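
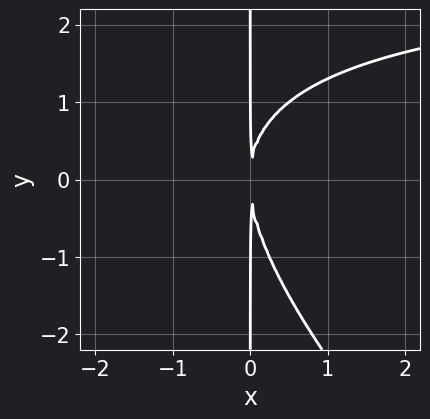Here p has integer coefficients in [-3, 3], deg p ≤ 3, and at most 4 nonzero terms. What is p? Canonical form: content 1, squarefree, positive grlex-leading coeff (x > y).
First, deg p = 3.
Next, from the visible intercepts: the visible y-axis segment lies entirely on the curve.
Finally, fitting integer coefficients to these (and the overall shape) gives p.

x^2*y + x*y^2 - 3*x^2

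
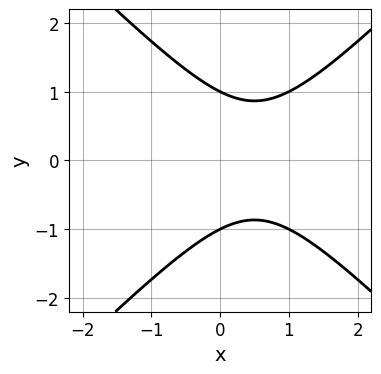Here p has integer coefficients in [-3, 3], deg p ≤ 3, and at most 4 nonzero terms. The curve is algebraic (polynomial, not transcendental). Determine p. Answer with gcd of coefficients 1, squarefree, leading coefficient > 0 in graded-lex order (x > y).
(a) The degree is 2 — the shape is more complex than any degree-1 curve.
(b) Symmetries: it's symmetric under y → −y, forcing even powers of y.
(c) From the visible intercepts: it misses every integer gridline on the x-axis; the y-axis gridline crossings are at y ∈ {-1, 1}.
(d) Solving for integer coefficients yields p as stated.

x^2 - y^2 - x + 1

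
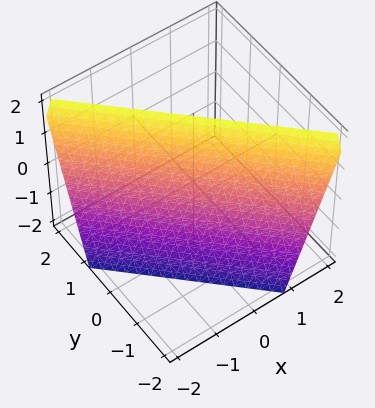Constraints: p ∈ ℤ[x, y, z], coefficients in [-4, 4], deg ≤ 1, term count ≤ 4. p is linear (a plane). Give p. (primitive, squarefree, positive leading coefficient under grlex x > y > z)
deg p = 1.
Reading off the gridlines: one z-axis crossing is at z = 2.
Together with the visible shape, these determine p as stated.

3*x + 3*y - z + 2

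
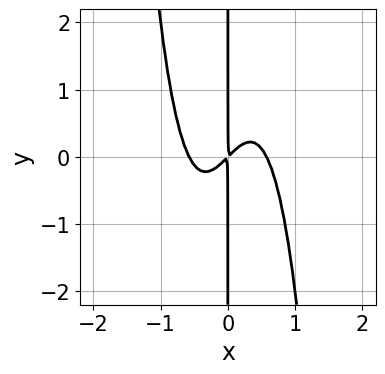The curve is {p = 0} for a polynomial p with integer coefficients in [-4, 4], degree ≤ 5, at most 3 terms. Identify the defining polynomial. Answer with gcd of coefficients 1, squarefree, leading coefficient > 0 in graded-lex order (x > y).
3*x^4 - x^2 + x*y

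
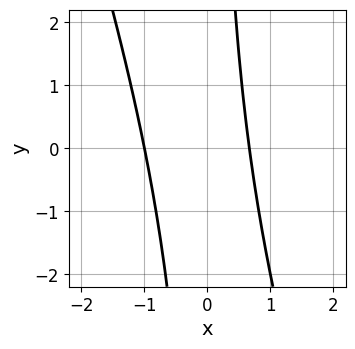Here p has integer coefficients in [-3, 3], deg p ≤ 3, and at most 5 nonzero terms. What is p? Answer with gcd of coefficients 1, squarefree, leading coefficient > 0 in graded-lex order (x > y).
3*x^2 + x*y + x - 2

(a) The degree is 2 — the shape is more complex than any degree-1 curve.
(b) Reading off the gridlines: one x-axis crossing is at x = -1; no y-intercept at any integer in the box.
(c) These observations pin down the coefficients.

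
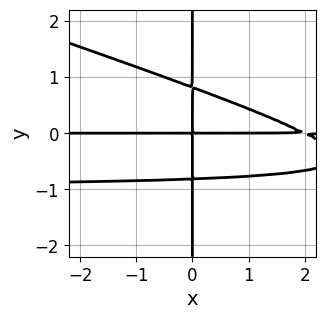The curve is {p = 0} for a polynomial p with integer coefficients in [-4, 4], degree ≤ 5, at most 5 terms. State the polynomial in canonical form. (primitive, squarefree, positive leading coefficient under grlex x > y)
deg p = 4.
Against the integer gridlines: the visible y-axis segment lies entirely on the curve; the visible x-axis segment lies entirely on the curve.
Solving for integer coefficients yields p as stated.

x^2*y^2 + 3*x*y^3 + x^2*y - 2*x*y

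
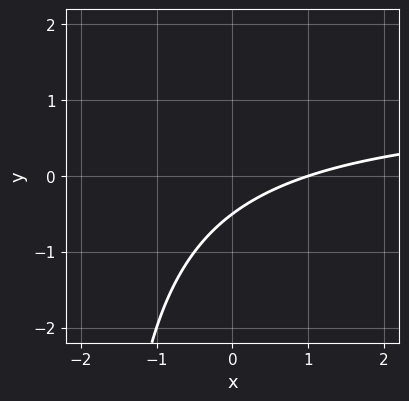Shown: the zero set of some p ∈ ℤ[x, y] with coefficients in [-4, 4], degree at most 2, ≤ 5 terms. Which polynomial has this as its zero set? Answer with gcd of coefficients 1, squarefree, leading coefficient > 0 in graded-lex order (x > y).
(a) deg p = 2. A generic line meets the curve in up to 2 points.
(b) From the visible intercepts: it meets the x-axis at x = 1 (among the integer gridlines).
(c) Fitting integer coefficients to these (and the overall shape) gives p.

x*y - x + 2*y + 1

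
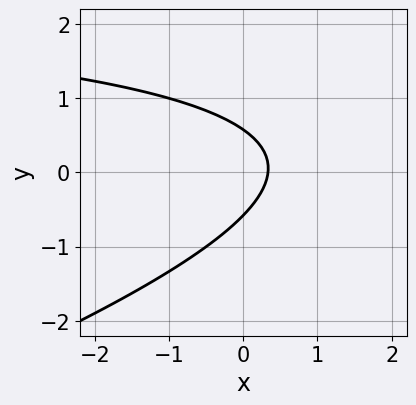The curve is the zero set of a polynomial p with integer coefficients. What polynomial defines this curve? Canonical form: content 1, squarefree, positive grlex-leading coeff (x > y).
x*y - 3*y^2 - 3*x + 1

(a) The degree is 2 — the shape is more complex than any degree-1 curve.
(b) Solving for integer coefficients yields p as stated.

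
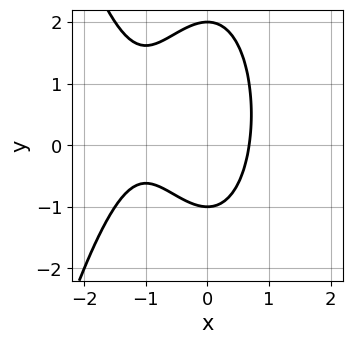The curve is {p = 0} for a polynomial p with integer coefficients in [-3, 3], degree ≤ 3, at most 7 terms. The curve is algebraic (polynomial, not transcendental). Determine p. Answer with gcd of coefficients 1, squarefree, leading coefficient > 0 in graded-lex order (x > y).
2*x^3 + 3*x^2 + y^2 - y - 2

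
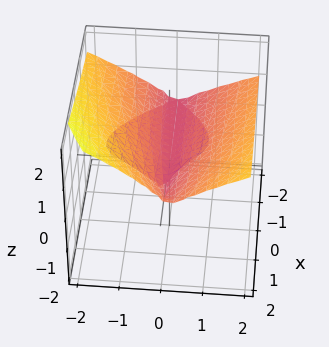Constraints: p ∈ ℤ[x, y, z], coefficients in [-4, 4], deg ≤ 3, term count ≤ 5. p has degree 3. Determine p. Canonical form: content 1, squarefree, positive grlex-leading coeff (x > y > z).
2*x*z^2 - 3*z^3 + 3*y^2 - 2*y*z - 2*z^2

First, degree: a generic line meets the surface in up to 3 points, so deg p = 3.
Then, from the axis intercepts and sections: the visible x-axis segment lies entirely on the surface; one z-axis crossing is at z = 0.
Finally, the integer polynomial consistent with all of this is the stated p.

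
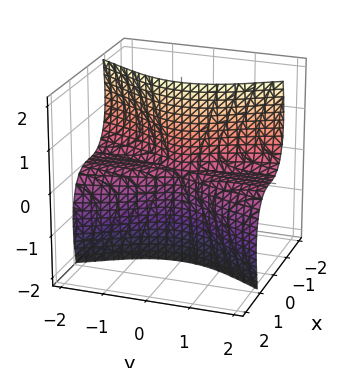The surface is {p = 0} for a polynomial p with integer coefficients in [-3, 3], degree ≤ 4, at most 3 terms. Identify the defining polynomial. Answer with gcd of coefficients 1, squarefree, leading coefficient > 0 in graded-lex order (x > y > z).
3*x^3 + 2*x*z^2 + y^2*z

deg p = 3. A generic line meets the surface in up to 3 points.
Checking where it meets the axes: it crosses the x-axis at the gridline x = 0; the visible z-axis segment lies entirely on the surface; the visible y-axis segment lies entirely on the surface.
Matching integer coefficients to the picture gives p.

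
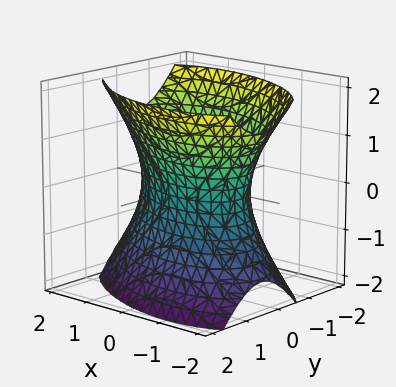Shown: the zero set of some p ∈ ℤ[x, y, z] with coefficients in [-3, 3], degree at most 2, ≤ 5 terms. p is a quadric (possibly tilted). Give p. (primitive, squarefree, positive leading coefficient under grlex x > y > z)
x^2 + x*y + 2*y^2 - z^2 - 2

1. Degree: the shape is more complex than any degree-1 surface, so deg p = 2.
2. From the axis intercepts and sections: the surface avoids every integer z-axis point in the box; the y-axis gridline crossings are at y ∈ {-1, 1}.
3. Assembling these constraints gives the stated polynomial.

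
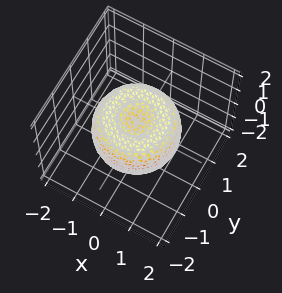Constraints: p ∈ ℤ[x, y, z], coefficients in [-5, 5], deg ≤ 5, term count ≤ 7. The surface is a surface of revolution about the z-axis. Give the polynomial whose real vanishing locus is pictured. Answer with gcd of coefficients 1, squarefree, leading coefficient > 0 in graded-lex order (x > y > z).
2*x^4 + 4*x^2*y^2 + 2*y^4 - 3*x^2 - 3*y^2 + 3*z^2 - 1

1. Degree: a generic line meets the surface in up to 4 points, so deg p = 4.
2. By symmetry, the surface is invariant under rotation about z: p = q(x² + y², z).
3. Against the integer gridlines: a circular section at z = 0 has radius between 1 and 2.
4. These observations pin down the coefficients.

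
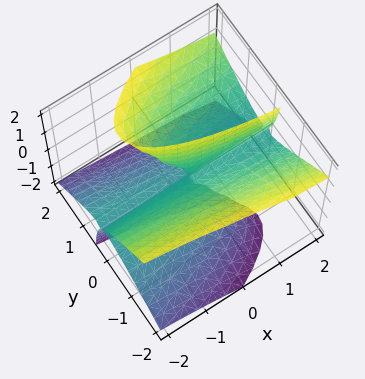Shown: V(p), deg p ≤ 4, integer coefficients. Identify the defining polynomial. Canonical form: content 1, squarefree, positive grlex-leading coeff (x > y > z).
2*x*y*z + x*z^2 - 3*y^3 + 3*y*z^2

First, degree: no degree-2 surface has this shape, so deg p = 3.
Next, checking where it meets the axes: the visible x-axis segment lies entirely on the surface; every point of the z-axis in the box is on the surface.
Finally, solving for integer coefficients yields p as stated.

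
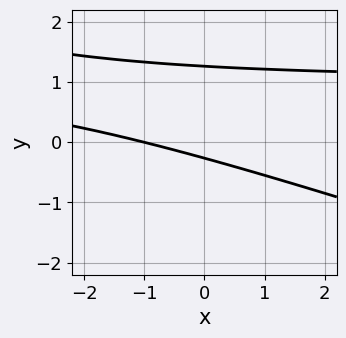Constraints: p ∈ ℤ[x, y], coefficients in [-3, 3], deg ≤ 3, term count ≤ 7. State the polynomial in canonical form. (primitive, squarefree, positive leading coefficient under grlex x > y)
x*y + 3*y^2 - x - 3*y - 1

1. Degree: no degree-1 curve has this shape, so deg p = 2.
2. Against the integer gridlines: it meets the x-axis at x = -1 (among the integer gridlines).
3. Together with the visible shape, these determine p as stated.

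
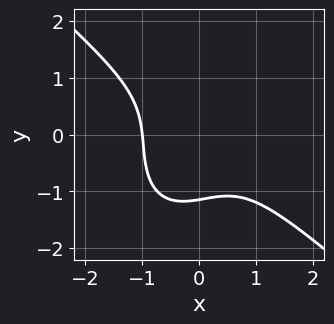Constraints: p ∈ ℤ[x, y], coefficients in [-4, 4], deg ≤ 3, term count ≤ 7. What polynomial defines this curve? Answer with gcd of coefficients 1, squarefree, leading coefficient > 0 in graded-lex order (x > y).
3*x^3 + x^2*y - x*y^2 + 2*y^3 + 3

1. Degree: a generic line meets the curve in up to 3 points, so deg p = 3.
2. Against the integer gridlines: it crosses the x-axis at the gridline x = -1.
3. Matching integer coefficients to the picture gives p.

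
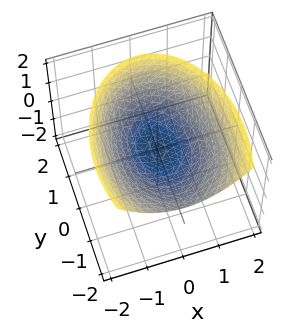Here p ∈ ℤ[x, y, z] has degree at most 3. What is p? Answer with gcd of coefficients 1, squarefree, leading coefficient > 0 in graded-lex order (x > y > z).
2*x^2 + y^2 + y*z - 3*z

1. The degree is 2 — the shape is more complex than any degree-1 surface.
2. From the axis intercepts and sections: it crosses the x-axis at the gridline x = 0; it crosses the y-axis at the gridline y = 0.
3. These observations pin down the coefficients.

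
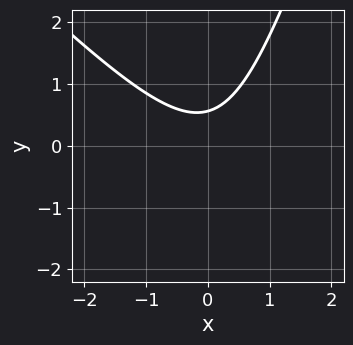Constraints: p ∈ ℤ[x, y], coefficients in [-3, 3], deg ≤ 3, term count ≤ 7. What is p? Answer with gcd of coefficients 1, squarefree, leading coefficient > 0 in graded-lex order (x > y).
3*x^2 + 2*x*y - y^2 - 3*y + 2

1. deg p = 2. No degree-1 curve has this shape.
2. From the visible intercepts: the curve avoids every integer x-axis point in the box.
3. Together with the visible shape, these determine p as stated.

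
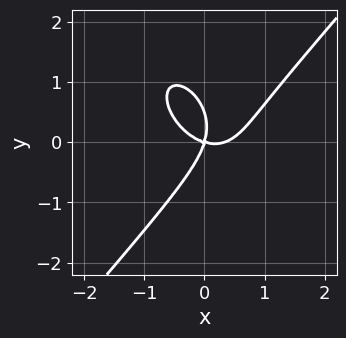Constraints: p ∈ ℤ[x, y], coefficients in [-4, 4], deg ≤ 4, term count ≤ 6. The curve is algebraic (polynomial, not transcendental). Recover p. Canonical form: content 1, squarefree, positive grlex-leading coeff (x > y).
1. deg p = 3.
2. From the visible intercepts: it crosses the y-axis at the gridline y = 0; one x-axis crossing is at x = 0.
3. Fitting integer coefficients to these (and the overall shape) gives p.

3*x^3 - 2*y^3 - x^2 - 3*x*y + y^2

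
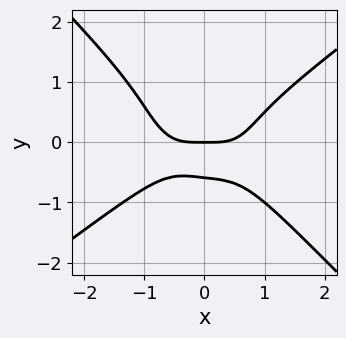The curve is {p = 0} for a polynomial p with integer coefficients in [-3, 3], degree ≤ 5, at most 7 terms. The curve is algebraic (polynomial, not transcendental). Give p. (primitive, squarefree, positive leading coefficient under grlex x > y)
The degree is 4 — no degree-3 curve has this shape.
From the visible intercepts: it meets the y-axis at y = 0 (among the integer gridlines); one x-axis crossing is at x = 0.
These observations pin down the coefficients.

x^4 - x*y^3 - 2*y^4 - y^2 - y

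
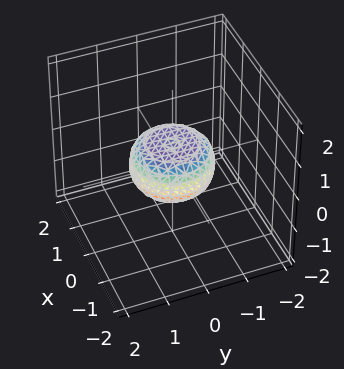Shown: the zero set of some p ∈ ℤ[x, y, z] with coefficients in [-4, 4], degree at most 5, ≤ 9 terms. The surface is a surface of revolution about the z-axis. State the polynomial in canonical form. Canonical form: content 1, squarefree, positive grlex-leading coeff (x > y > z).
First, deg p = 4.
Then, symmetries: rotational symmetry about the z-axis ⇒ p depends on x, y only through x² + y².
Next, checking where it meets the axes: the y-axis gridline crossings are at y ∈ {-1, 1}; among the integer gridlines, it crosses the x-axis at x ∈ {-1, 1}; a circular section at z = 0 has radius exactly 1.
Finally, the integer polynomial consistent with all of this is the stated p.

2*x^4 + 4*x^2*y^2 + 2*y^4 - x^2 - y^2 + 3*z^2 - 1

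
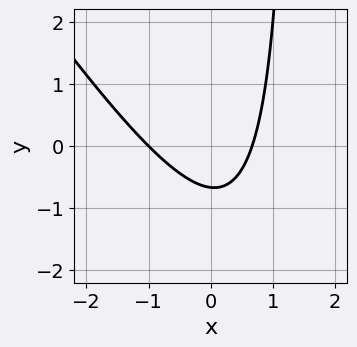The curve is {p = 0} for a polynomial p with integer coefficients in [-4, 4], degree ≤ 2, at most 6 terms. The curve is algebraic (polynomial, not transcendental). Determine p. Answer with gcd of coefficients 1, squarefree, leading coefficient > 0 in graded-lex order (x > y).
First, degree: no degree-1 curve has this shape, so deg p = 2.
Then, checking where it meets the axes: one x-axis crossing is at x = -1.
Finally, assembling these constraints gives the stated polynomial.

3*x^2 + 2*x*y + x - 3*y - 2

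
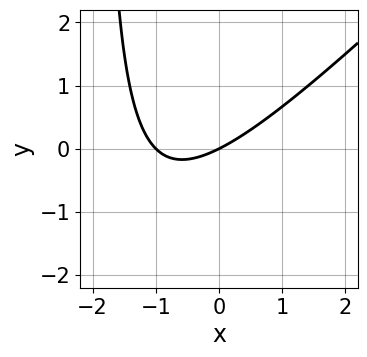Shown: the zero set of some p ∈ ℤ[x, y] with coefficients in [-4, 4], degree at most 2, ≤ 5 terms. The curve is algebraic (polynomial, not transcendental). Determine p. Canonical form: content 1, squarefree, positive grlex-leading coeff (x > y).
x^2 - x*y + x - 2*y

First, deg p = 2.
Next, from the visible intercepts: it crosses the y-axis at the gridline y = 0; among the integer gridlines, it crosses the x-axis at x ∈ {-1, 0}.
Finally, together with the visible shape, these determine p as stated.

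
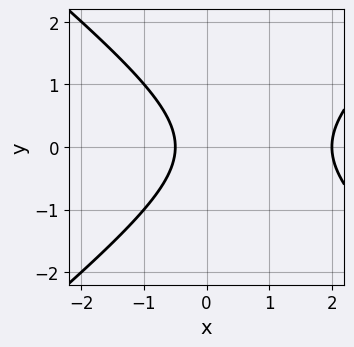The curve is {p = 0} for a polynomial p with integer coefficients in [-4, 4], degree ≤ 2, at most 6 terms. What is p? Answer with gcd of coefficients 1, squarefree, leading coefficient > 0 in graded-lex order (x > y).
2*x^2 - 3*y^2 - 3*x - 2

deg p = 2. A generic line meets the curve in up to 2 points.
Symmetries: it's symmetric under y → −y, forcing even powers of y.
Reading off the gridlines: the curve avoids every integer y-axis point in the box; it crosses the x-axis at the gridline x = 2.
Putting this together gives p.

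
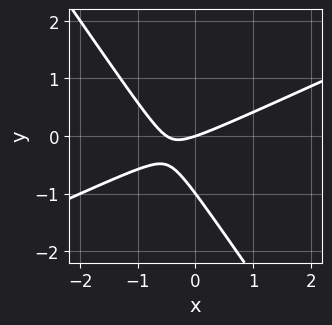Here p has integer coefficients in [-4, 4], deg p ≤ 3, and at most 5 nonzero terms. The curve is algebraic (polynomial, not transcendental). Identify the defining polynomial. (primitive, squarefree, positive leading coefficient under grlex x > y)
2*x^2 - 3*x*y - 3*y^2 + x - 3*y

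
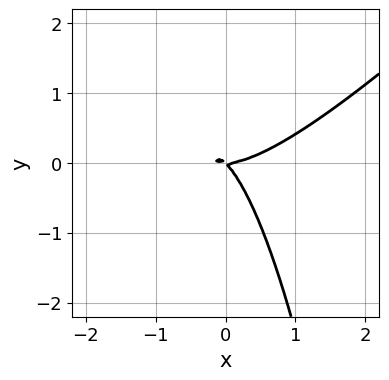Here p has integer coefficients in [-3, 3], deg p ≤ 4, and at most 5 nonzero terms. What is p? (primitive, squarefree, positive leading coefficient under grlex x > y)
Degree: no degree-2 curve has this shape, so deg p = 3.
From the axis intercepts and sections: one x-axis crossing is at x = 0; it meets the y-axis at y = 0 (among the integer gridlines).
The integer polynomial consistent with all of this is the stated p.

x^3 - x^2*y - x*y - y^2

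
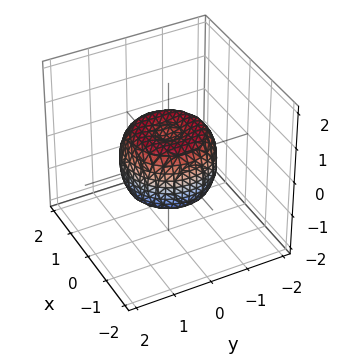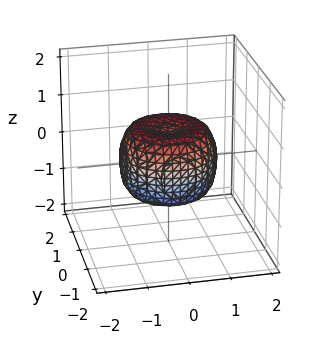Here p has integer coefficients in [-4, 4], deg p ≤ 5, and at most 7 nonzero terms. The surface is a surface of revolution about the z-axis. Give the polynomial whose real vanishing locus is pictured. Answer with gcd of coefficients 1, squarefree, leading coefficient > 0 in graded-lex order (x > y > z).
First, degree: no degree-3 surface has this shape, so deg p = 4.
Next, symmetry: every cross-section ⟂ z is a circle, so x, y appear only via x² + y².
Then, against the integer gridlines: a circular section at z = 0 has radius between 1 and 2.
Finally, putting this together gives p.

2*x^4 + 4*x^2*y^2 + 2*y^4 - 2*x^2 - 2*y^2 + 2*z^2 - 1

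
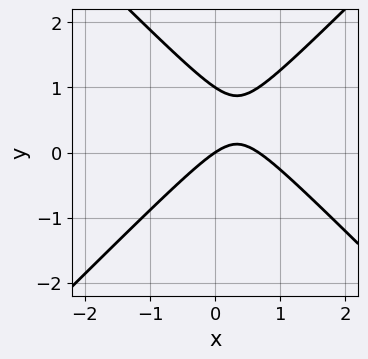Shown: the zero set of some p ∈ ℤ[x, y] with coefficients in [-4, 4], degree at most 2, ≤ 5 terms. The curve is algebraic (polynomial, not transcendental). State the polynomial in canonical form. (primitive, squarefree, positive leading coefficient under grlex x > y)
1. deg p = 2. The shape is more complex than any degree-1 curve.
2. From the axis intercepts and sections: one x-axis crossing is at x = 0; among the integer gridlines, it crosses the y-axis at y ∈ {0, 1}.
3. Together with the visible shape, these determine p as stated.

3*x^2 - 3*y^2 - 2*x + 3*y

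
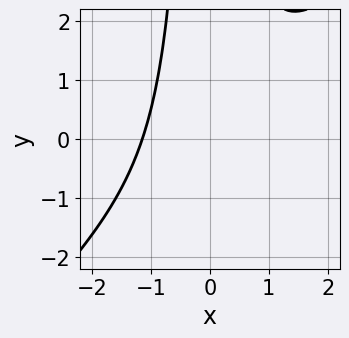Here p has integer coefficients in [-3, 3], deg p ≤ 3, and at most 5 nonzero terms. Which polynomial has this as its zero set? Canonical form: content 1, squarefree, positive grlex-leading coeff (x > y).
2*x^3 - 2*x^2*y + 3

deg p = 3. A generic line meets the curve in up to 3 points.
Checking where it meets the axes: it misses every integer gridline on the y-axis.
Together with the visible shape, these determine p as stated.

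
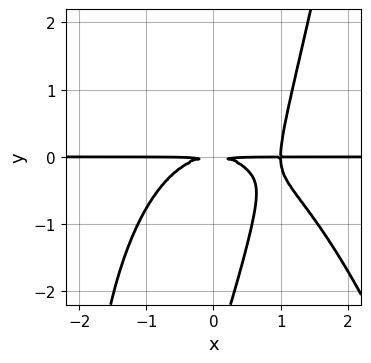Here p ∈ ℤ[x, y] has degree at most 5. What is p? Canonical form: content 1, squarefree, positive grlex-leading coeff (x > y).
2*x^3*y - 2*x^2*y + 3*x*y^2 - y^3 - 3*y^2

First, degree: the shape is more complex than any degree-3 curve, so deg p = 4.
Then, against the integer gridlines: every point of the x-axis in the box is on the curve.
Finally, solving for integer coefficients yields p as stated.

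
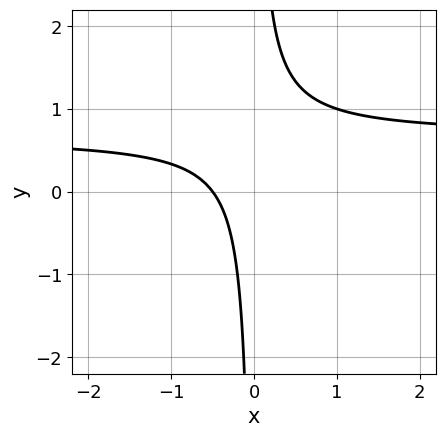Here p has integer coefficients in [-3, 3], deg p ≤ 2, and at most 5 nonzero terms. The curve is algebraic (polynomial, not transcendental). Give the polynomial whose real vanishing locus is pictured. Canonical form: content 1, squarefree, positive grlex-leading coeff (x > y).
3*x*y - 2*x - 1

1. Degree: no degree-1 curve has this shape, so deg p = 2.
2. Against the integer gridlines: the curve avoids every integer y-axis point in the box.
3. Fitting integer coefficients to these (and the overall shape) gives p.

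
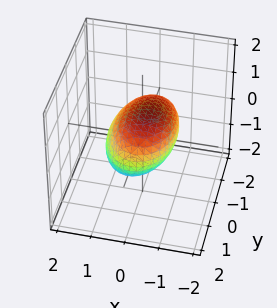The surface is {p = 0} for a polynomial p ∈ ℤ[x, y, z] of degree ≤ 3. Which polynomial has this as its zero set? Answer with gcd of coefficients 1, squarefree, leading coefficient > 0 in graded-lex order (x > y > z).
First, the degree is 2 — the shape is more complex than any degree-1 surface.
Then, from the axis intercepts and sections: among the integer gridlines, it crosses the z-axis at z ∈ {-1, 1}; among the integer gridlines, it crosses the x-axis at x ∈ {-1, 1}.
Finally, these observations pin down the coefficients.

2*x^2 + x*z + y^2 + 2*z^2 - 2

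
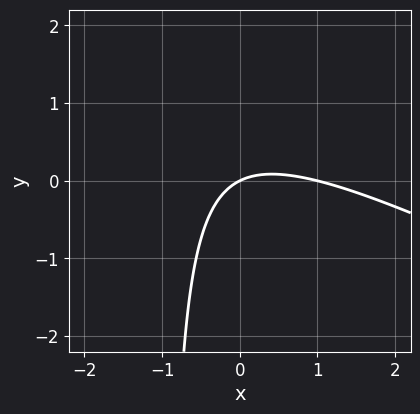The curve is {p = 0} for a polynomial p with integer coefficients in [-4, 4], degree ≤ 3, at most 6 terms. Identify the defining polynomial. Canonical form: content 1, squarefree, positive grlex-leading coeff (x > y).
1. The degree is 2 — the shape is more complex than any degree-1 curve.
2. Reading off the gridlines: it meets the y-axis at y = 0 (among the integer gridlines); the x-axis gridline crossings are at x ∈ {0, 1}.
3. Assembling these constraints gives the stated polynomial.

x^2 + 2*x*y - x + 2*y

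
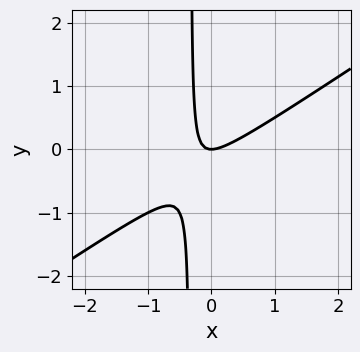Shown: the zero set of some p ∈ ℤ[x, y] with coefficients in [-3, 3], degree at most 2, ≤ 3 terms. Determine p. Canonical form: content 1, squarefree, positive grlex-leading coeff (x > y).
2*x^2 - 3*x*y - y

First, the degree is 2 — the shape is more complex than any degree-1 curve.
Next, reading off the gridlines: it meets the y-axis at y = 0 (among the integer gridlines); it meets the x-axis at x = 0 (among the integer gridlines).
Finally, solving for integer coefficients yields p as stated.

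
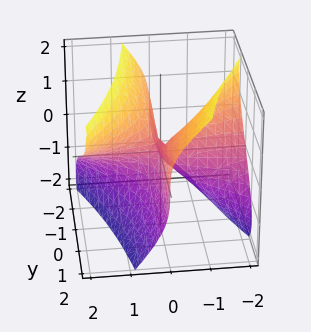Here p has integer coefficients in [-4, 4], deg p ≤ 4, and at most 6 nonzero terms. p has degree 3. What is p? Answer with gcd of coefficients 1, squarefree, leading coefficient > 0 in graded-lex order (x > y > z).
2*x^2*z - z^3 - 3*x*y + x*z

1. Degree: a generic line meets the surface in up to 3 points, so deg p = 3.
2. Checking where it meets the axes: every point of the x-axis in the box is on the surface; it meets the z-axis at z = 0 (among the integer gridlines); every point of the y-axis in the box is on the surface.
3. Putting this together gives p.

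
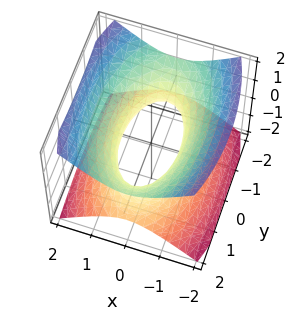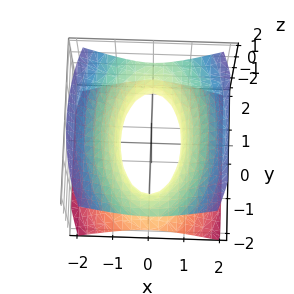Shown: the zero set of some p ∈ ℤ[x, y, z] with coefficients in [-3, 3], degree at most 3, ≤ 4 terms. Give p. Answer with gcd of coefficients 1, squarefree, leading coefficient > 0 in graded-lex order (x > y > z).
(a) Degree: one connected sheet with a waist; a quadric, so deg p = 2.
(b) Symmetries: it's symmetric under z → −z, forcing even powers of z; mirror symmetry y ↦ −y ⇒ only even powers of y; it's symmetric under x → −x, forcing even powers of x.
(c) Reading off the gridlines: no z-intercept at any integer in the box.
(d) Together with the visible shape, these determine p as stated.

3*x^2 + y^2 - 3*z^2 - 2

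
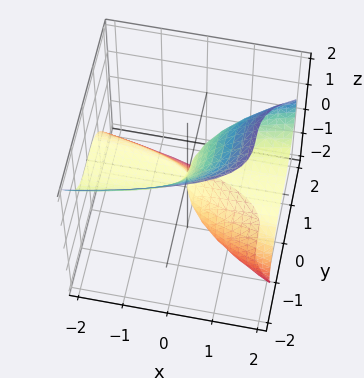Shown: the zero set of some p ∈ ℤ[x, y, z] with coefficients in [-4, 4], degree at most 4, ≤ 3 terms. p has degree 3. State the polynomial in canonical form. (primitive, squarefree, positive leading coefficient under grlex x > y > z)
3*y^3 + z^3 - 3*x*z

1. Degree: a generic line meets the surface in up to 3 points, so deg p = 3.
2. From the visible intercepts: every point of the x-axis in the box is on the surface; it crosses the z-axis at the gridline z = 0.
3. Fitting integer coefficients to these (and the overall shape) gives p.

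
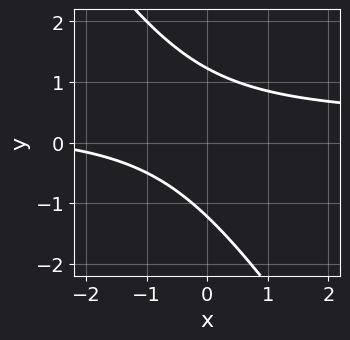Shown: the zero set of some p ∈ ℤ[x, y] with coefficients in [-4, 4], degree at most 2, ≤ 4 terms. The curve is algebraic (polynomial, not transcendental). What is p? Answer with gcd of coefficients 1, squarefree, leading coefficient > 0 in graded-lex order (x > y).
1. deg p = 2. The shape is more complex than any degree-1 curve.
2. Checking where it meets the axes: it misses every integer gridline on the x-axis.
3. Together with the visible shape, these determine p as stated.

3*x*y + 2*y^2 - x - 3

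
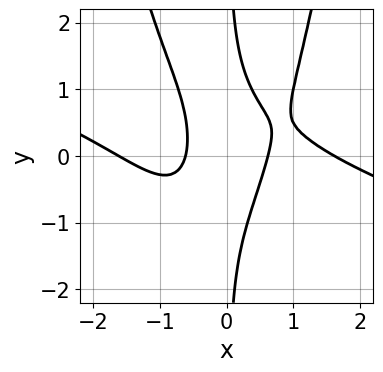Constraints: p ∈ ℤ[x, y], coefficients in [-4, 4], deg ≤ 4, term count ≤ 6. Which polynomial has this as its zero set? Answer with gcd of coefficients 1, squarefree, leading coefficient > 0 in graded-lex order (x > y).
The degree is 4 — no degree-3 curve has this shape.
Reading off the gridlines: no y-intercept at any integer in the box.
The integer polynomial consistent with all of this is the stated p.

x^4 + 3*x^3*y - 2*x*y^2 - 3*x^2 + 1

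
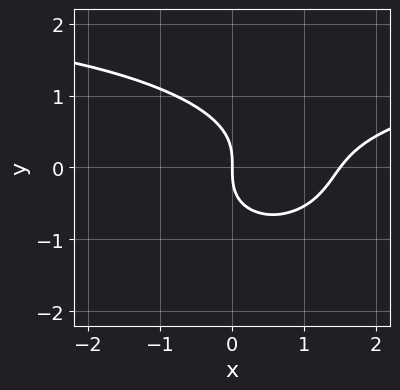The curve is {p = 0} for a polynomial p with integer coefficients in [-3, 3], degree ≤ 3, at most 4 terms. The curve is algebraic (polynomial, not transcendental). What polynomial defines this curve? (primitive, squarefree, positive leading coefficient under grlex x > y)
First, the degree is 3 — no degree-2 curve has this shape.
Then, from the visible intercepts: it meets the y-axis at y = 0 (among the integer gridlines); one x-axis crossing is at x = 0.
Finally, together with the visible shape, these determine p as stated.

x^2*y + 3*y^3 - 2*x^2 + 3*x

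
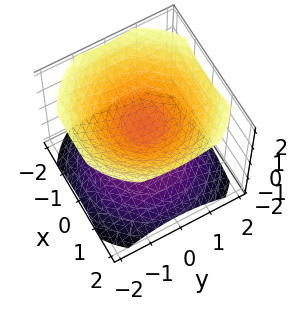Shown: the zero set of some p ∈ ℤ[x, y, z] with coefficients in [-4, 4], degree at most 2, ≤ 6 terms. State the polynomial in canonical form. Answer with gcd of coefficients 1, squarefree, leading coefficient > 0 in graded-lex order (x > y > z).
2*x^2 + 2*y^2 - 3*z^2 + 1

1. There are 2 components.
2. deg p = 2.
3. Symmetries: the z-axis is an axis of rotation, so x and y enter only as x² + y².
4. From the visible intercepts: it misses every integer gridline on the x-axis; a circular section at z = 1 has radius exactly 1.
5. Assembling these constraints gives the stated polynomial.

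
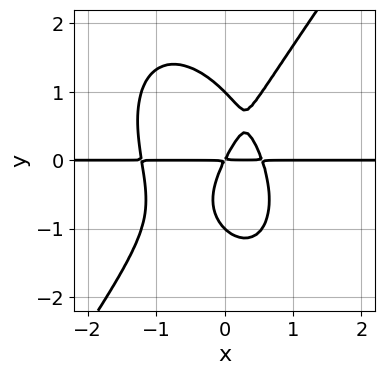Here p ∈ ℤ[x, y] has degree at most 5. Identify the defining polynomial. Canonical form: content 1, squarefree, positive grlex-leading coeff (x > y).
3*x^3*y - y^4 + 2*x^2*y - 2*x*y + y^2

deg p = 4. No degree-3 curve has this shape.
Against the integer gridlines: among the integer gridlines, it crosses the y-axis at y ∈ {-1, 1}; every point of the x-axis in the box is on the curve.
The integer polynomial consistent with all of this is the stated p.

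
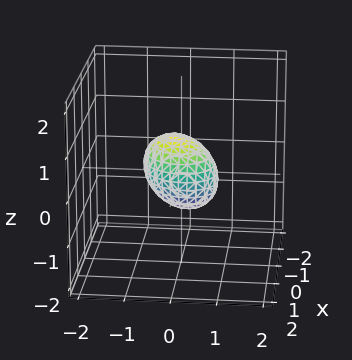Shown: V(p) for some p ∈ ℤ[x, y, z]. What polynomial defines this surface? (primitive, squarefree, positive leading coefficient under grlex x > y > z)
3*x^2 - x*y + 3*y^2 + y*z + 3*z^2 - 2

1. The degree is 2 — a generic line meets the surface in up to 2 points.
2. The integer polynomial consistent with all of this is the stated p.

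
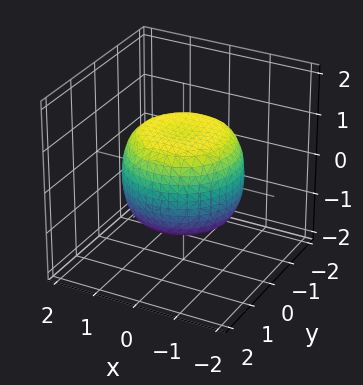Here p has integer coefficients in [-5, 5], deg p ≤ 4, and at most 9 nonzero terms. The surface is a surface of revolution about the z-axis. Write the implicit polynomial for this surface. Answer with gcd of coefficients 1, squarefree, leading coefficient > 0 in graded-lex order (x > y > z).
2*x^4 + 4*x^2*y^2 + 2*y^4 - 2*x^2 - 2*y^2 + 3*z^2 - 3

(a) deg p = 4. No degree-3 surface has this shape.
(b) Symmetries: the z-axis is an axis of rotation, so x and y enter only as x² + y².
(c) Checking where it meets the axes: among the integer gridlines, it crosses the z-axis at z ∈ {-1, 1}; a circular section at z = 0 has radius between 1 and 2.
(d) Putting this together gives p.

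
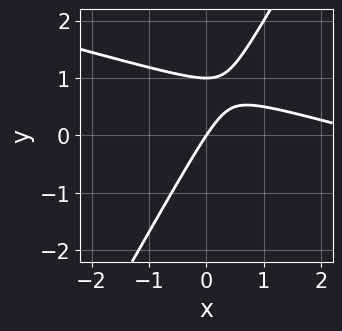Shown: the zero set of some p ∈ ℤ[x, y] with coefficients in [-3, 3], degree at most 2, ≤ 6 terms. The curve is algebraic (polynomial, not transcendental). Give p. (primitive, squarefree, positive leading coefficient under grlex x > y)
Degree: no degree-1 curve has this shape, so deg p = 2.
From the visible intercepts: among the integer gridlines, it crosses the y-axis at y ∈ {0, 1}; it meets the x-axis at x = 0 (among the integer gridlines).
Fitting integer coefficients to these (and the overall shape) gives p.

x^2 + 3*x*y - 2*y^2 - 3*x + 2*y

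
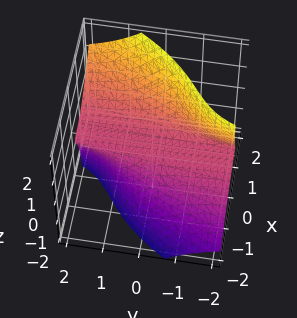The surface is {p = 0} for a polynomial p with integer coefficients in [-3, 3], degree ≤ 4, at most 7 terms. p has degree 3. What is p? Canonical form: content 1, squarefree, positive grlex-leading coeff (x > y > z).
deg p = 3. No degree-2 surface has this shape.
Checking where it meets the axes: it crosses the x-axis at the gridline x = 0; it crosses the z-axis at the gridline z = 0; every point of the y-axis in the box is on the surface.
Assembling these constraints gives the stated polynomial.

3*x^3 - 3*x*y*z - 2*y*z^2 - z^3 - 2*z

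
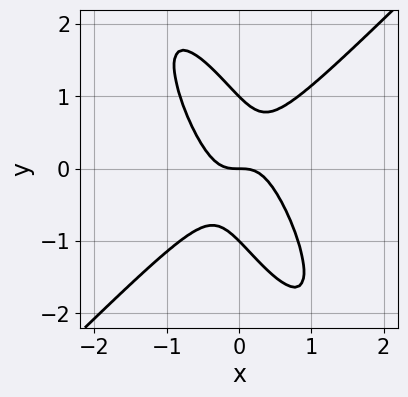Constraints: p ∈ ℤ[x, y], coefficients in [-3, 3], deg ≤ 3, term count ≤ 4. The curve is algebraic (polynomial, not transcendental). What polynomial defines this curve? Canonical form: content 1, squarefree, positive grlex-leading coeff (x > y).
3*x^3 - 2*x*y^2 - y^3 + y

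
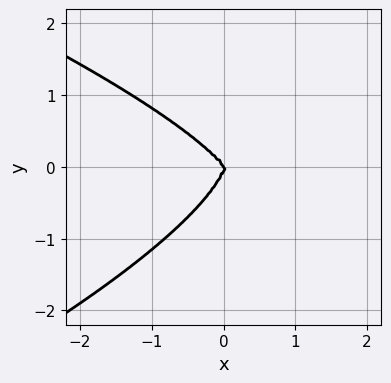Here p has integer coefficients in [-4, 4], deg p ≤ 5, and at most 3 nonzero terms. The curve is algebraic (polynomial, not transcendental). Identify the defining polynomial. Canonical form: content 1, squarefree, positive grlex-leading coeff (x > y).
1. Degree: no degree-3 curve has this shape, so deg p = 4.
2. Observable constraints: one y-axis crossing is at y = 0; one x-axis crossing is at x = 0.
3. Matching integer coefficients to the picture gives p.

3*y^4 + 3*x^3 + 2*x^2*y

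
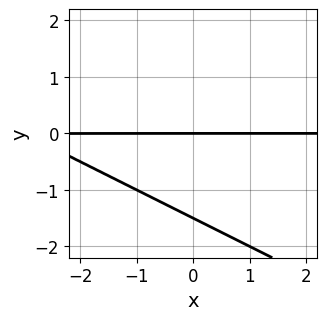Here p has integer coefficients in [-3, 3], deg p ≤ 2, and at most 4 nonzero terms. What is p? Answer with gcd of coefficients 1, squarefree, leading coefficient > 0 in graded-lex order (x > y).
(a) Degree: a generic line meets the curve in up to 2 points, so deg p = 2.
(b) Observable constraints: the visible x-axis segment lies entirely on the curve; it crosses the y-axis at the gridline y = 0.
(c) These observations pin down the coefficients.

x*y + 2*y^2 + 3*y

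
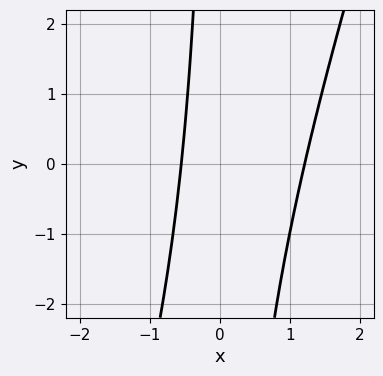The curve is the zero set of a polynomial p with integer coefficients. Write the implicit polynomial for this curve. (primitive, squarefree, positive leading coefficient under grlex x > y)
3*x^2 - x*y - 2*x - 2

First, degree: no degree-1 curve has this shape, so deg p = 2.
Next, reading off the gridlines: it misses every integer gridline on the y-axis.
Finally, assembling these constraints gives the stated polynomial.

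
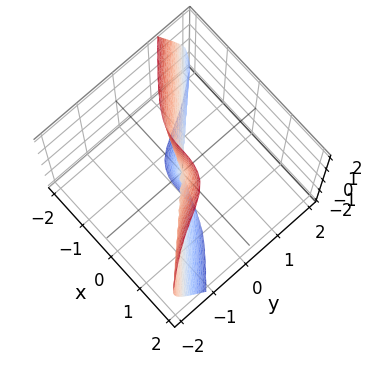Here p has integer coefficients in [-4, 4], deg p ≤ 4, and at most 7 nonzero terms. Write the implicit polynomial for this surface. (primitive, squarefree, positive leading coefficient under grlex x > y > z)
3*x^3 - 2*x*y^2 + 2*y^3 + 3*y^2*z + 2*y*z^2

1. deg p = 3. No degree-2 surface has this shape.
2. From the axis intercepts and sections: the visible z-axis segment lies entirely on the surface; it meets the x-axis at x = 0 (among the integer gridlines).
3. Solving for integer coefficients yields p as stated.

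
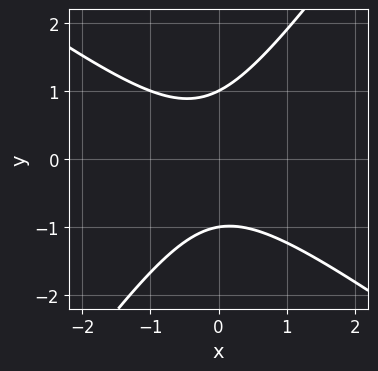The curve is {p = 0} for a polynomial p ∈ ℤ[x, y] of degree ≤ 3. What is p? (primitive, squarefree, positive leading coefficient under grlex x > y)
First, degree: no degree-1 curve has this shape, so deg p = 2.
Next, checking where it meets the axes: the y-axis gridline crossings are at y ∈ {-1, 1}; no x-intercept at any integer in the box.
Finally, fitting integer coefficients to these (and the overall shape) gives p.

3*x^2 + 2*x*y - 3*y^2 + x + 3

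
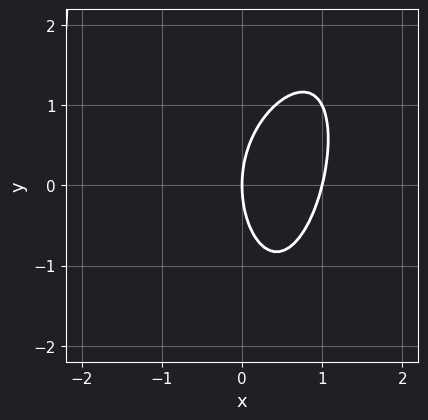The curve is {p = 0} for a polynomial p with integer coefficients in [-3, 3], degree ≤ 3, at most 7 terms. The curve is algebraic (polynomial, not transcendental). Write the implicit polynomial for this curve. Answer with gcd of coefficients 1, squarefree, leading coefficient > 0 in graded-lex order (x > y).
x^3 - x^2*y + 2*x^2 + y^2 - 3*x

First, degree: a generic line meets the curve in up to 3 points, so deg p = 3.
Then, reading off the gridlines: the x-axis gridline crossings are at x ∈ {0, 1}; it meets the y-axis at y = 0 (among the integer gridlines).
Finally, matching integer coefficients to the picture gives p.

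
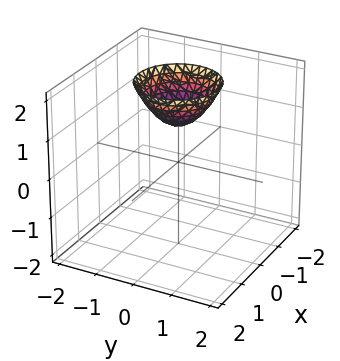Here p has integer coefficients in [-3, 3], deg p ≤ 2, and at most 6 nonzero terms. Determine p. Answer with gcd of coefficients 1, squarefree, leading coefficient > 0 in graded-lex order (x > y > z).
x^2 + y^2 - z + 1

(a) Degree: a generic line meets the surface in up to 2 points, so deg p = 2.
(b) Symmetry: every cross-section ⟂ z is a circle, so x, y appear only via x² + y².
(c) From the axis intercepts and sections: a circular section at z = 2 has radius exactly 1; the surface avoids every integer y-axis point in the box; the surface avoids every integer x-axis point in the box.
(d) Fitting integer coefficients to these (and the overall shape) gives p. Check: (0, 0, 1) on the z-axis lies on the surface, and p(0, 0, 1) = 0. ✓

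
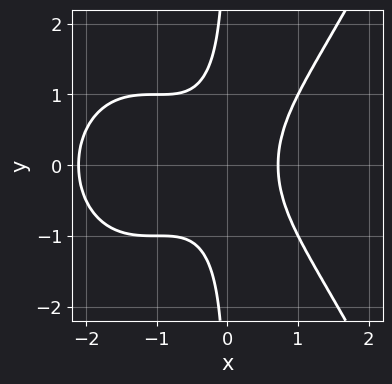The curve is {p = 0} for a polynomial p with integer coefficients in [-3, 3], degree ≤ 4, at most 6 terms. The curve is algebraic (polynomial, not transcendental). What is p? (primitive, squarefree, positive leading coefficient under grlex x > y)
First, degree: a generic line meets the curve in up to 4 points, so deg p = 4.
Then, symmetries: it's symmetric under y → −y, forcing even powers of y.
Then, observable constraints: no y-intercept at any integer in the box.
Finally, the integer polynomial consistent with all of this is the stated p.

x^4 + 2*x^3 - 2*x*y^2 - 1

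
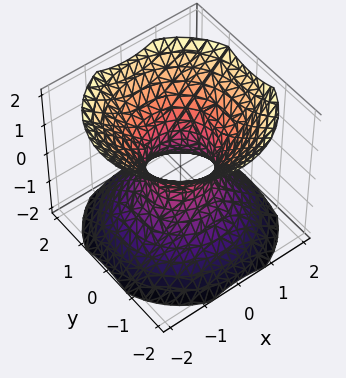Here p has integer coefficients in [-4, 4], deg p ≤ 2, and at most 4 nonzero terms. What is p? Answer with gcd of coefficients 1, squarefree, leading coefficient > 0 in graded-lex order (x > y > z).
deg p = 2.
Symmetries: the surface is invariant under rotation about z: p = q(x² + y², z).
From the visible intercepts: it misses every integer gridline on the z-axis; a circular section at z = 0 has radius between 0 and 1.
Putting this together gives p.

3*x^2 + 3*y^2 - 3*z^2 - 2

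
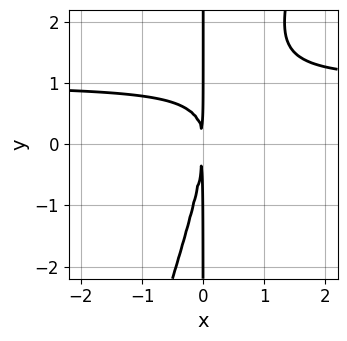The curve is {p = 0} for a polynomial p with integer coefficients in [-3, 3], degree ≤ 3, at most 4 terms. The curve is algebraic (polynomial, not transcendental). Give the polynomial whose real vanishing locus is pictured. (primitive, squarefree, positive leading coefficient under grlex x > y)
(a) deg p = 3. No degree-2 curve has this shape.
(b) Checking where it meets the axes: the visible y-axis segment lies entirely on the curve.
(c) Solving for integer coefficients yields p as stated.

3*x^2*y - x*y^2 - 3*x^2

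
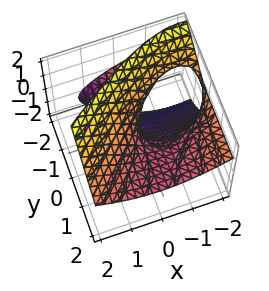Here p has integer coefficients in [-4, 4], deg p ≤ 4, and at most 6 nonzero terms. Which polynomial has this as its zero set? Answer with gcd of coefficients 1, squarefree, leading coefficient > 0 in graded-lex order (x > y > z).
z^3 - x^2 + x*y + 3*y*z - 2*x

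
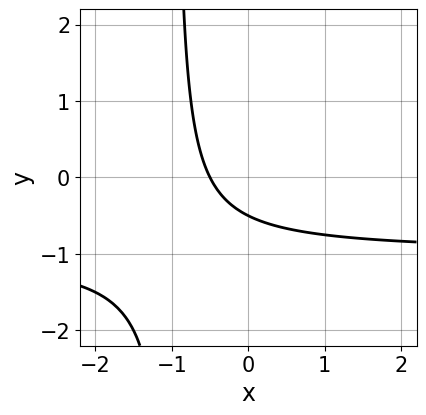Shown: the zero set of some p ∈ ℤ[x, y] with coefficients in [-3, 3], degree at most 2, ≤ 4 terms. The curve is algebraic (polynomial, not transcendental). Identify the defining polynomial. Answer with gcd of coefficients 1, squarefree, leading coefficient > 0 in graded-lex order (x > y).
1. deg p = 2. No degree-1 curve has this shape.
2. Matching integer coefficients to the picture gives p.

2*x*y + 2*x + 2*y + 1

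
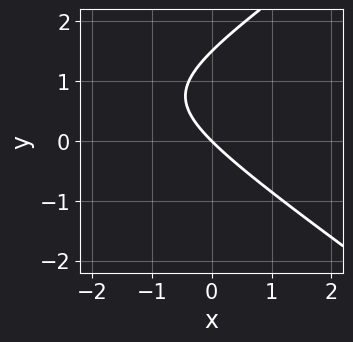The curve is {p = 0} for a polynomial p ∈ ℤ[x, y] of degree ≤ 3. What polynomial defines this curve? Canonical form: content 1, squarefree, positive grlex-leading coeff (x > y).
Degree: a generic line meets the curve in up to 2 points, so deg p = 2.
Against the integer gridlines: it crosses the y-axis at the gridline y = 0; one x-axis crossing is at x = 0.
These observations pin down the coefficients.

x^2 - 2*y^2 + 3*x + 3*y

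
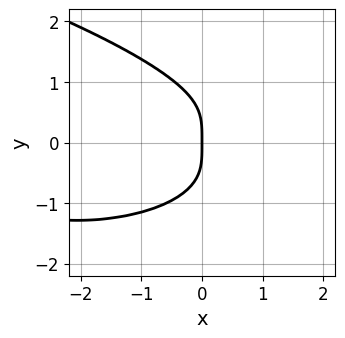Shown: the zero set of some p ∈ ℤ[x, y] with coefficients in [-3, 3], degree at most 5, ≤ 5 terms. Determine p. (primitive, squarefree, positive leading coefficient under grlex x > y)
First, degree: the shape is more complex than any degree-3 curve, so deg p = 4.
Then, from the visible intercepts: it meets the x-axis at x = 0 (among the integer gridlines); one y-axis crossing is at y = 0.
Finally, putting this together gives p.

2*y^4 - x^2*y + 2*x*y^2 + 2*x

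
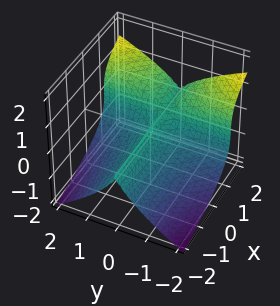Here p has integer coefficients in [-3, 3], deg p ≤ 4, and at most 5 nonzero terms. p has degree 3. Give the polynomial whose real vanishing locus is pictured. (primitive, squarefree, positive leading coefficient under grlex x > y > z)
First, deg p = 3.
Next, reading off the gridlines: one z-axis crossing is at z = 0; the visible x-axis segment lies entirely on the surface; one y-axis crossing is at y = 0.
Finally, these observations pin down the coefficients.

2*x*y^2 - 3*z^3 - 2*y^2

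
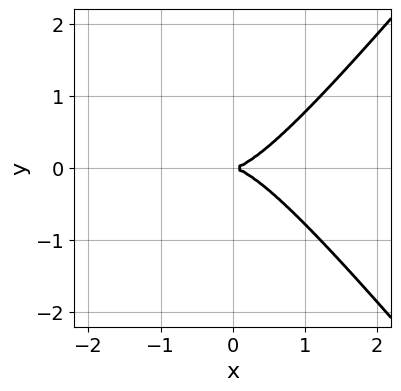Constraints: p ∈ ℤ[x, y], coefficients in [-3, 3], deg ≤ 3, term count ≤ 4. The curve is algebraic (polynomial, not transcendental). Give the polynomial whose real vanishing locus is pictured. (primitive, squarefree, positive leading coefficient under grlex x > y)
3*x^3 - 2*x*y^2 - 3*y^2

1. Degree: no degree-2 curve has this shape, so deg p = 3.
2. Symmetries: mirror symmetry y ↦ −y ⇒ only even powers of y.
3. Against the integer gridlines: it meets the y-axis at y = 0 (among the integer gridlines); it meets the x-axis at x = 0 (among the integer gridlines).
4. Fitting integer coefficients to these (and the overall shape) gives p.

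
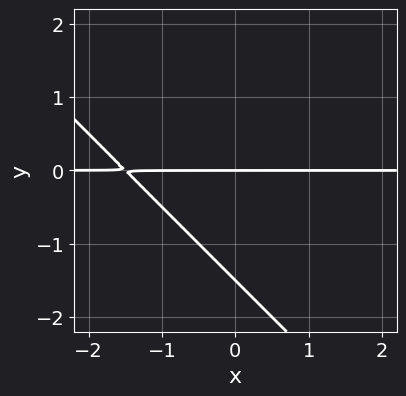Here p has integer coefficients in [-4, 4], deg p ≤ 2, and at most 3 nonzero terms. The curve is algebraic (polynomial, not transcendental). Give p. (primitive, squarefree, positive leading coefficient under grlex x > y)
2*x*y + 2*y^2 + 3*y

(a) Degree: the shape is more complex than any degree-1 curve, so deg p = 2.
(b) From the axis intercepts and sections: the visible x-axis segment lies entirely on the curve; one y-axis crossing is at y = 0.
(c) These observations pin down the coefficients.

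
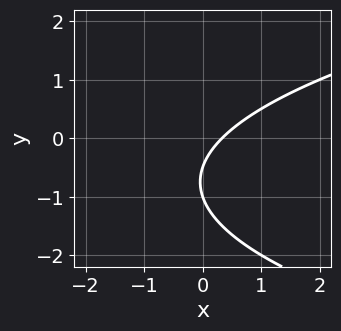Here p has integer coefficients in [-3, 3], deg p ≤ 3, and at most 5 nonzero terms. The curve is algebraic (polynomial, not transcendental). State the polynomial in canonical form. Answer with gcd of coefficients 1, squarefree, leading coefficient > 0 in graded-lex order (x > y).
2*y^2 - 3*x + 3*y + 1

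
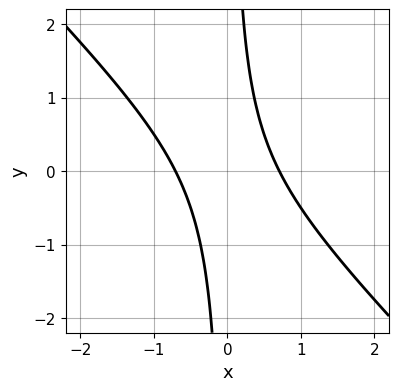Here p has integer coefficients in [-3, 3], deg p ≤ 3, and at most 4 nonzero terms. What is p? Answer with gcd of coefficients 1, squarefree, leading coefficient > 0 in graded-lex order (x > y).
Degree: the shape is more complex than any degree-1 curve, so deg p = 2.
Checking where it meets the axes: it misses every integer gridline on the y-axis.
The integer polynomial consistent with all of this is the stated p.

2*x^2 + 2*x*y - 1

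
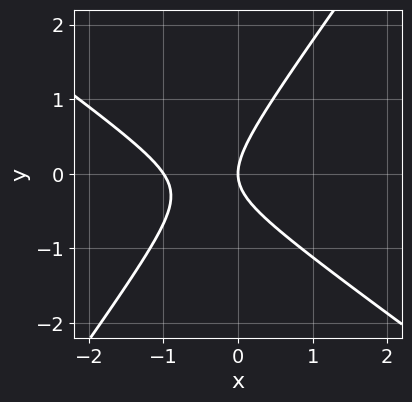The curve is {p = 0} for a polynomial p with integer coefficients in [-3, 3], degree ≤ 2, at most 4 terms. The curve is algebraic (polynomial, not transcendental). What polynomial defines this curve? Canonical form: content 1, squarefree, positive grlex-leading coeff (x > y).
3*x^2 + 2*x*y - 3*y^2 + 3*x

First, degree: no degree-1 curve has this shape, so deg p = 2.
Then, observable constraints: the x-axis gridline crossings are at x ∈ {-1, 0}; it meets the y-axis at y = 0 (among the integer gridlines).
Finally, the integer polynomial consistent with all of this is the stated p.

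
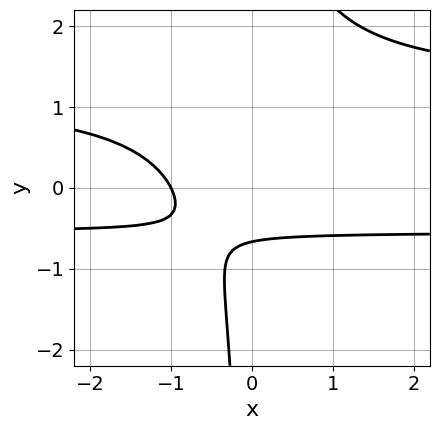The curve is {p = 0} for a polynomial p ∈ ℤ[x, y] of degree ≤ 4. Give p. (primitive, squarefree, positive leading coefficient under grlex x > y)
3*x*y^2 - 2*x*y - 2*x - 3*y - 2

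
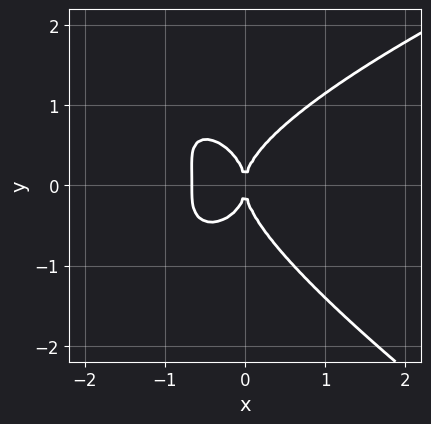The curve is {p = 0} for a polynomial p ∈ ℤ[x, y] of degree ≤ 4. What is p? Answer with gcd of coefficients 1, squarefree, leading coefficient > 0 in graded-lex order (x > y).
x*y^3 + 2*y^4 - 3*x^3 - 2*x^2

1. The degree is 4 — the shape is more complex than any degree-3 curve.
2. From the visible intercepts: one y-axis crossing is at y = 0; it crosses the x-axis at the gridline x = 0.
3. Putting this together gives p.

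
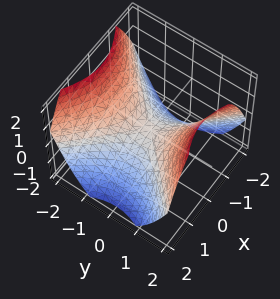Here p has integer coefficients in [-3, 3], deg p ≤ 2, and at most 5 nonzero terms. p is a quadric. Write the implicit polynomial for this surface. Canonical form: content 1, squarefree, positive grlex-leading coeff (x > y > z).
2*x^2 - 2*y^2 + 3*z

(a) Degree: a saddle surface; a quadric, so deg p = 2.
(b) Symmetries: mirror symmetry x ↦ −x ⇒ only even powers of x; the y ↦ −y reflection is a symmetry, so y appears only in even powers.
(c) Observable constraints: it crosses the z-axis at the gridline z = 0; it crosses the y-axis at the gridline y = 0; it crosses the x-axis at the gridline x = 0.
(d) The integer polynomial consistent with all of this is the stated p.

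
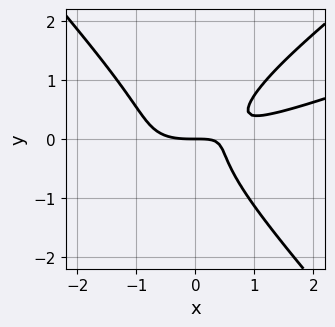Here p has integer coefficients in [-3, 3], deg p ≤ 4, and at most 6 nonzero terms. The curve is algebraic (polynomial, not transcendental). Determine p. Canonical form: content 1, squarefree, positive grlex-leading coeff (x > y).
First, deg p = 3.
Then, against the integer gridlines: one y-axis crossing is at y = 0; one x-axis crossing is at x = 0.
Finally, matching integer coefficients to the picture gives p.

x^3 - 3*x^2*y + 3*y^3 - 2*x*y + 2*y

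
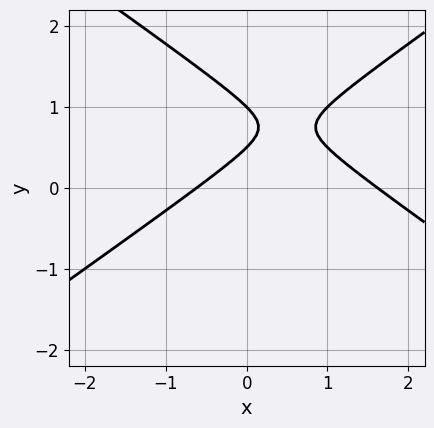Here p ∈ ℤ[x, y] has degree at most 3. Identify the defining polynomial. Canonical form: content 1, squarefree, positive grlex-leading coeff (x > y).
x^2 - 2*y^2 - x + 3*y - 1

Degree: a generic line meets the curve in up to 2 points, so deg p = 2.
Checking where it meets the axes: it meets the y-axis at y = 1 (among the integer gridlines).
Matching integer coefficients to the picture gives p.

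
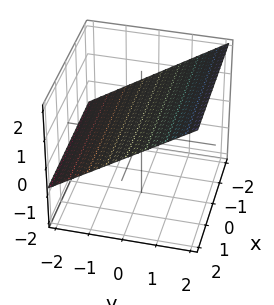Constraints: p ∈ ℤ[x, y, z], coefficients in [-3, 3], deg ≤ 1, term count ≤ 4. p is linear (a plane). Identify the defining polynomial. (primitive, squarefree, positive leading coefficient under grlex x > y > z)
deg p = 1.
Against the integer gridlines: no x-intercept at any integer in the box; one y-axis crossing is at y = -1.
These observations pin down the coefficients.

2*y - 3*z + 2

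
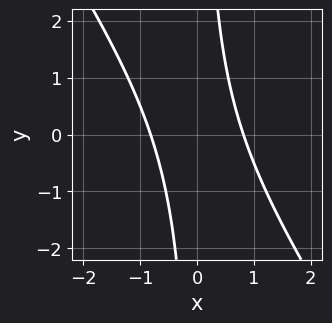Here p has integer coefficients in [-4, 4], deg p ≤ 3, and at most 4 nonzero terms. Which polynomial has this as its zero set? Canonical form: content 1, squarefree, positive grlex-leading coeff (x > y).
3*x^2 + 2*x*y - 2

The degree is 2 — no degree-1 curve has this shape.
Reading off the gridlines: it misses every integer gridline on the y-axis.
Putting this together gives p.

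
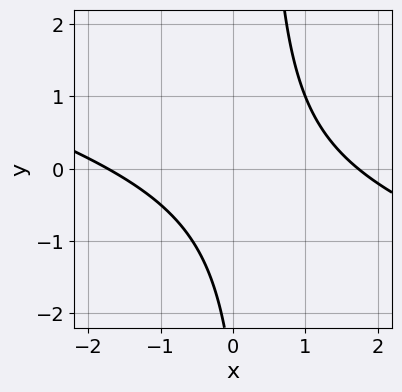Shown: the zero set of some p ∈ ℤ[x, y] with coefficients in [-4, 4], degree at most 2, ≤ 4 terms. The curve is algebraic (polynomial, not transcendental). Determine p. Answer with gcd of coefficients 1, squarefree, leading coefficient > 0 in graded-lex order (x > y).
(a) deg p = 2. No degree-1 curve has this shape.
(b) Observable constraints: the curve avoids every integer y-axis point in the box.
(c) These observations pin down the coefficients.

x^2 + 3*x*y - y - 3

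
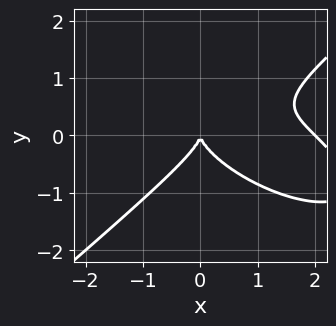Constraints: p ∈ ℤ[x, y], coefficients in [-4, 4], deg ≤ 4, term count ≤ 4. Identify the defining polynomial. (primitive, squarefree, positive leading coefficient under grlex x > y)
x^3 + x^2*y - 3*y^3 - 2*x^2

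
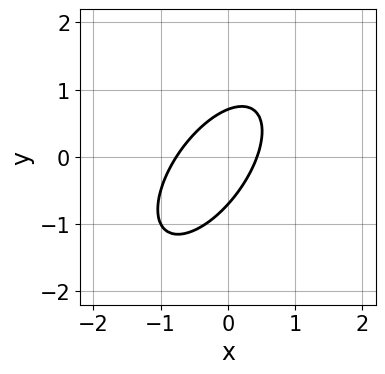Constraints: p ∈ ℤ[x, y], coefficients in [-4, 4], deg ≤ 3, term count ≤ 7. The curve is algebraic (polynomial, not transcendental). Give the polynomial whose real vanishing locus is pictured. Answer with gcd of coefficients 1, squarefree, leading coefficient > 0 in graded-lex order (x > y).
(a) The degree is 2 — no degree-1 curve has this shape.
(b) Matching integer coefficients to the picture gives p.

3*x^2 - 3*x*y + 2*y^2 + x - 1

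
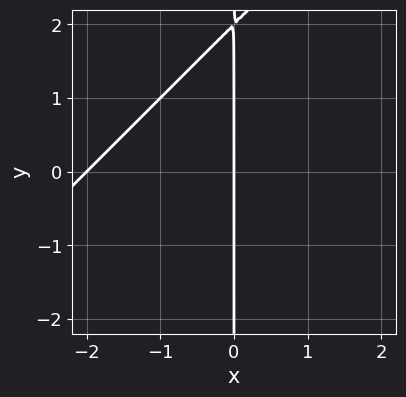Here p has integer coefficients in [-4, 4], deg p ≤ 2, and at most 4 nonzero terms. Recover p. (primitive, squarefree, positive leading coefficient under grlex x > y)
(a) Degree: a generic line meets the curve in up to 2 points, so deg p = 2.
(b) From the axis intercepts and sections: every point of the y-axis in the box is on the curve; the x-axis gridline crossings are at x ∈ {-2, 0}.
(c) The integer polynomial consistent with all of this is the stated p.

x^2 - x*y + 2*x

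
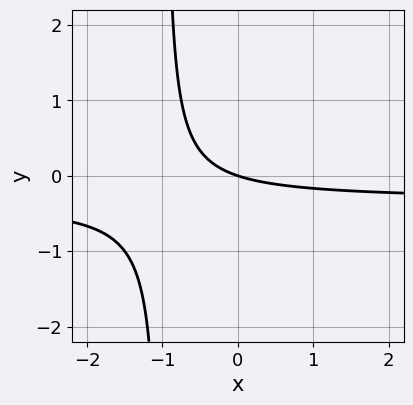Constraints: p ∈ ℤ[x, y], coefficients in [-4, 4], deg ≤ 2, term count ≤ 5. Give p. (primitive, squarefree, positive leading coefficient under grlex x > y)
3*x*y + x + 3*y

(a) The degree is 2 — no degree-1 curve has this shape.
(b) Against the integer gridlines: it crosses the y-axis at the gridline y = 0; one x-axis crossing is at x = 0.
(c) Solving for integer coefficients yields p as stated.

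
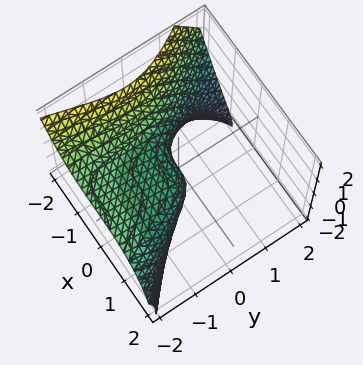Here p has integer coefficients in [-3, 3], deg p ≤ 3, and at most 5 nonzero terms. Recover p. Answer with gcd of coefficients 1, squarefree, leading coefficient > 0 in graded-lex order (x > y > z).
First, deg p = 3.
Next, from the visible intercepts: one x-axis crossing is at x = 0; it meets the z-axis at z = 0 (among the integer gridlines); it crosses the y-axis at the gridline y = 0.
Finally, assembling these constraints gives the stated polynomial.

3*x^3 + y^3 + 3*y^2*z + 3*z^2 + 3*y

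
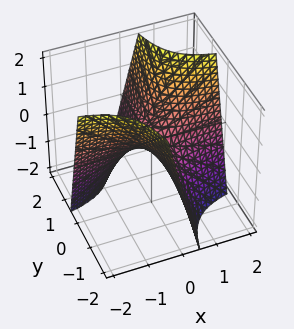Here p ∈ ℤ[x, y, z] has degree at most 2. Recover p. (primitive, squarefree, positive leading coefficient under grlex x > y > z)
2*x*y - z

First, deg p = 2. A generic line meets the surface in up to 2 points.
Next, from the axis intercepts and sections: the visible y-axis segment lies entirely on the surface; the visible x-axis segment lies entirely on the surface.
Finally, together with the visible shape, these determine p as stated.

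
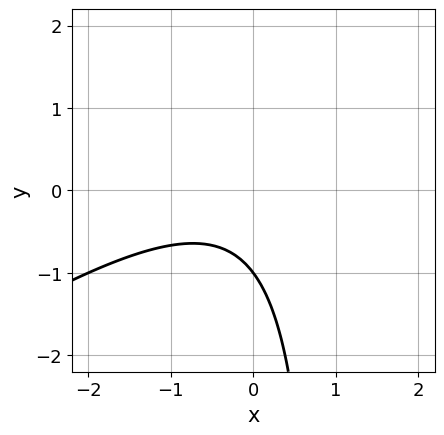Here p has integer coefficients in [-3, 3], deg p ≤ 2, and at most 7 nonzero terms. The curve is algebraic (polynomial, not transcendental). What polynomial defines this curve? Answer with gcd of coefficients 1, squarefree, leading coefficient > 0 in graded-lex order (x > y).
2*x^2 - 3*x*y + x + 3*y + 3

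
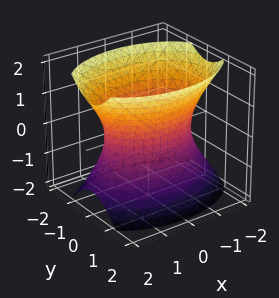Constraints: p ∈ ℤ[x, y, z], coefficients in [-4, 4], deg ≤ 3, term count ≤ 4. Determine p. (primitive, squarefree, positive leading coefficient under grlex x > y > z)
(a) Degree: an hourglass — one-sheet hyperboloid; a quadric, so deg p = 2.
(b) Symmetries: it's symmetric under x → −x, forcing even powers of x; mirror symmetry y ↦ −y ⇒ only even powers of y; the z ↦ −z reflection is a symmetry, so z appears only in even powers.
(c) Checking where it meets the axes: the y-axis gridline crossings are at y ∈ {-1, 1}; the surface avoids every integer z-axis point in the box.
(d) Solving for integer coefficients yields p as stated.

x^2 + 2*y^2 - z^2 - 2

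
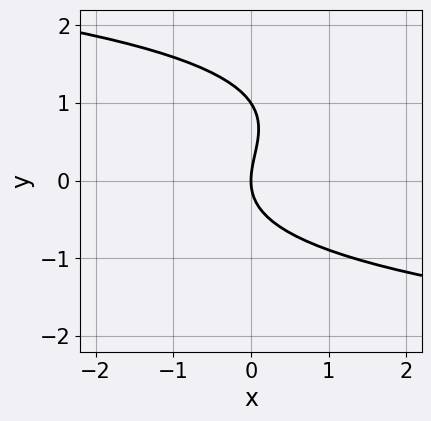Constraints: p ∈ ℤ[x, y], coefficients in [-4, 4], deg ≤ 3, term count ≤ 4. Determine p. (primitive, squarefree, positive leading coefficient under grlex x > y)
(a) Degree: the shape is more complex than any degree-2 curve, so deg p = 3.
(b) Reading off the gridlines: it meets the x-axis at x = 0 (among the integer gridlines); the y-axis gridline crossings are at y ∈ {0, 1}.
(c) Solving for integer coefficients yields p as stated.

2*y^3 - 2*y^2 + 3*x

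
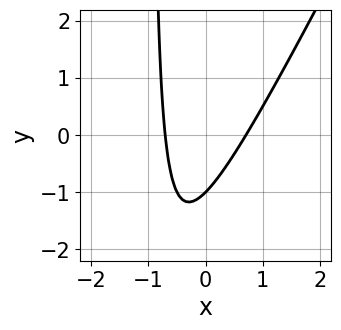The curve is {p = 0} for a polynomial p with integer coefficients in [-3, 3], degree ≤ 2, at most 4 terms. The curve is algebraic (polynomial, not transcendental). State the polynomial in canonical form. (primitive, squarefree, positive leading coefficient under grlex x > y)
1. Degree: the shape is more complex than any degree-1 curve, so deg p = 2.
2. Observable constraints: it meets the y-axis at y = -1 (among the integer gridlines).
3. Assembling these constraints gives the stated polynomial.

2*x^2 - x*y - y - 1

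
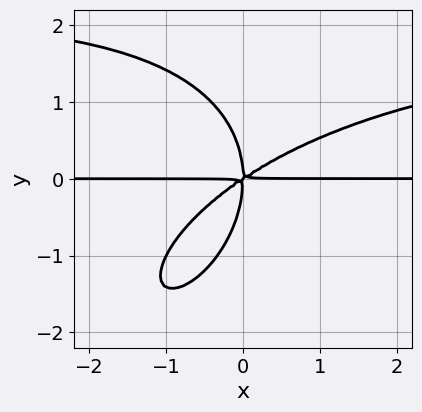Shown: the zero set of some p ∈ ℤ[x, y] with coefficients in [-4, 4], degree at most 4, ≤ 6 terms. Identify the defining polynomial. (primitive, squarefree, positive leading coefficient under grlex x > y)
First, degree: a generic line meets the curve in up to 4 points, so deg p = 4.
Then, observable constraints: the visible x-axis segment lies entirely on the curve.
Finally, fitting integer coefficients to these (and the overall shape) gives p.

x^2*y^2 - x*y^3 + y^4 - 2*x^2*y + 3*x*y^2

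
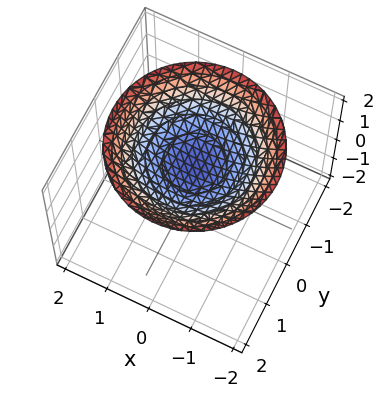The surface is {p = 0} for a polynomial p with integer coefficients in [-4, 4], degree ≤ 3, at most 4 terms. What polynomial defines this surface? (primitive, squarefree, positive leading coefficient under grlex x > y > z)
x^2 + y^2 - 3*z + 3

1. Degree: no degree-1 surface has this shape, so deg p = 2.
2. By symmetry, the z-axis is an axis of rotation, so x and y enter only as x² + y².
3. From the visible intercepts: one z-axis crossing is at z = 1; no x-intercept at any integer in the box.
4. Solving for integer coefficients yields p as stated.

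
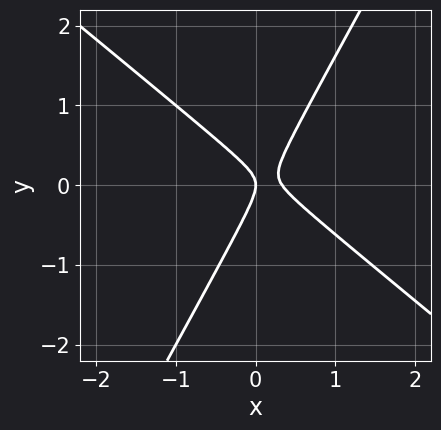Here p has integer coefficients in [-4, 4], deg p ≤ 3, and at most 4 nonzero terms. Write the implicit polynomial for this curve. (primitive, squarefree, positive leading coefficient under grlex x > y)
3*x^2 + 2*x*y - 2*y^2 - x

(a) Degree: a generic line meets the curve in up to 2 points, so deg p = 2.
(b) Checking where it meets the axes: one x-axis crossing is at x = 0; it meets the y-axis at y = 0 (among the integer gridlines).
(c) These observations pin down the coefficients.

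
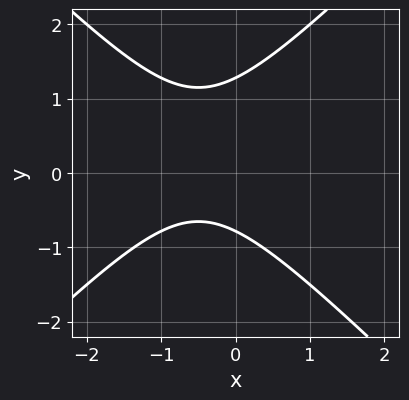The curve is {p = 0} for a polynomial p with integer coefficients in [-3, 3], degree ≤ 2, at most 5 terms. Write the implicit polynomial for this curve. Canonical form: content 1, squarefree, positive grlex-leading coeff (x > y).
First, deg p = 2.
Then, from the visible intercepts: no x-intercept at any integer in the box.
Finally, these observations pin down the coefficients.

2*x^2 - 2*y^2 + 2*x + y + 2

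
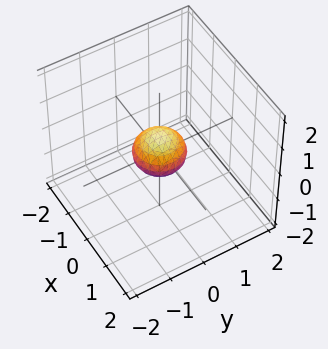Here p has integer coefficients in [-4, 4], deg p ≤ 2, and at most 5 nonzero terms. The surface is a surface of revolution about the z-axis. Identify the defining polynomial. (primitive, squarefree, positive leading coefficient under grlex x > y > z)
2*x^2 + 2*y^2 + 3*z^2 - 1

1. deg p = 2.
2. Symmetries: rotational symmetry about the z-axis ⇒ p depends on x, y only through x² + y².
3. From the visible intercepts: a circular section at z = 0 has radius between 0 and 1.
4. Solving for integer coefficients yields p as stated.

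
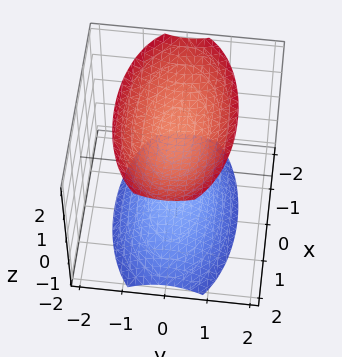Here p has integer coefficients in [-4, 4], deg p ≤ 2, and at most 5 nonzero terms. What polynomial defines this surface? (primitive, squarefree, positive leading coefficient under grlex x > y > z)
x^2 + 3*y^2 - 2*z^2 + 3

1. The picture has 2 separate pieces.
2. deg p = 2.
3. Symmetries: it's symmetric under z → −z, forcing even powers of z; it's symmetric under x → −x, forcing even powers of x; mirror symmetry y ↦ −y ⇒ only even powers of y.
4. Observable constraints: it misses every integer gridline on the x-axis; no y-intercept at any integer in the box.
5. Solving for integer coefficients yields p as stated.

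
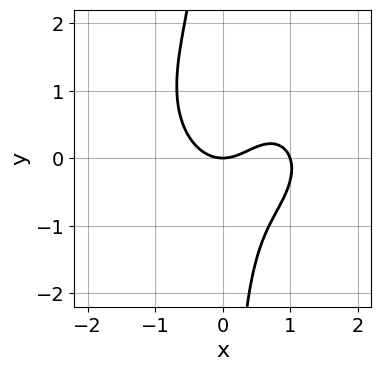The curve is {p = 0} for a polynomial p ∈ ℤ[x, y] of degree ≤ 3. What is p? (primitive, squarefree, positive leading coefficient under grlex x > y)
3*x^3 + 3*x*y^2 - 3*x^2 - 2*x*y + 3*y

First, deg p = 3. The shape is more complex than any degree-2 curve.
Next, from the visible intercepts: it crosses the y-axis at the gridline y = 0; among the integer gridlines, it crosses the x-axis at x ∈ {0, 1}.
Finally, matching integer coefficients to the picture gives p.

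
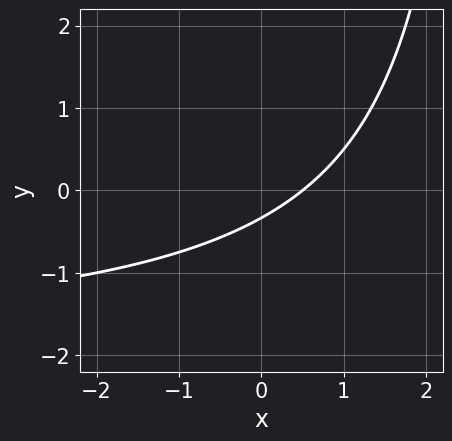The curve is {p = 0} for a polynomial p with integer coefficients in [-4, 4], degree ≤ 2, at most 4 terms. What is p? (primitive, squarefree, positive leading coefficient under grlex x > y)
x*y + 2*x - 3*y - 1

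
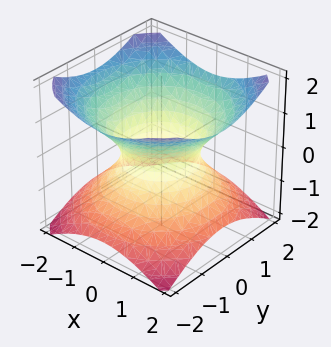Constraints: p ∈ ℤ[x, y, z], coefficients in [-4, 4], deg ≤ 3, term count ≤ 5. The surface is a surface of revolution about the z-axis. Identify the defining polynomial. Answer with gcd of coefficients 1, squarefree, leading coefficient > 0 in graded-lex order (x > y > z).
2*x^2 + 2*y^2 - 3*z^2 - 2

deg p = 2. The shape is more complex than any degree-1 surface.
Symmetries: rotational symmetry about the z-axis ⇒ p depends on x, y only through x² + y².
Observable constraints: among the integer gridlines, it crosses the x-axis at x ∈ {-1, 1}; a circular section at z = 1 has radius between 1 and 2; it misses every integer gridline on the z-axis; among the integer gridlines, it crosses the y-axis at y ∈ {-1, 1}.
Matching integer coefficients to the picture gives p.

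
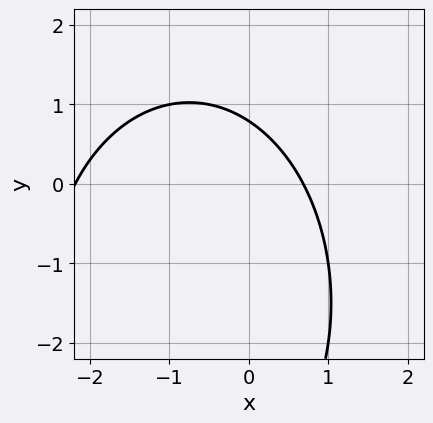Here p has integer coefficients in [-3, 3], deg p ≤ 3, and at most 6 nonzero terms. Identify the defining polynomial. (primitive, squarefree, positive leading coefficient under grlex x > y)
(a) The degree is 2 — no degree-1 curve has this shape.
(b) The integer polynomial consistent with all of this is the stated p.

2*x^2 + y^2 + 3*x + 3*y - 3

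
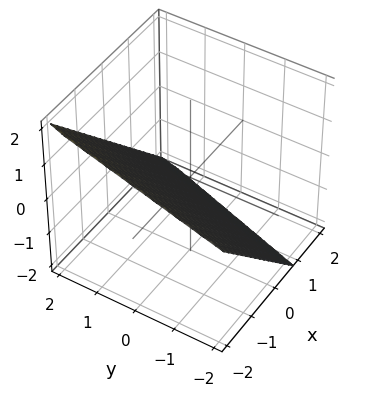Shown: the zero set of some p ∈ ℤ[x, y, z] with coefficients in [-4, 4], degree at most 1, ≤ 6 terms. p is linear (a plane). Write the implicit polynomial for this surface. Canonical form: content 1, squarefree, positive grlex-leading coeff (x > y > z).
1. The degree is 1 — the surface is flat (a plane).
2. Reading off the gridlines: it meets the y-axis at y = 2 (among the integer gridlines).
3. Putting this together gives p.

3*x - y + 3*z + 2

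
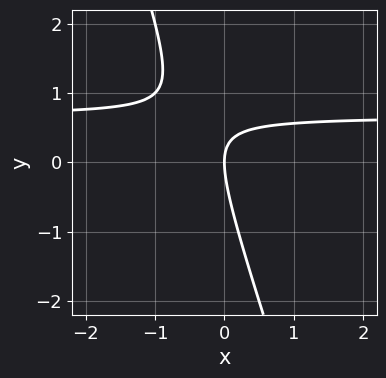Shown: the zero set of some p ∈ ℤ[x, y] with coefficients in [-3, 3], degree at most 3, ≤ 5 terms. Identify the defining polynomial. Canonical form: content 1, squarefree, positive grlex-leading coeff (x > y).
First, the degree is 2 — the shape is more complex than any degree-1 curve.
Next, from the visible intercepts: it meets the y-axis at y = 0 (among the integer gridlines); one x-axis crossing is at x = 0.
Finally, these observations pin down the coefficients.

3*x*y + y^2 - 2*x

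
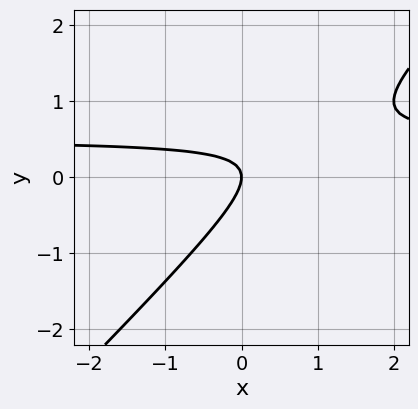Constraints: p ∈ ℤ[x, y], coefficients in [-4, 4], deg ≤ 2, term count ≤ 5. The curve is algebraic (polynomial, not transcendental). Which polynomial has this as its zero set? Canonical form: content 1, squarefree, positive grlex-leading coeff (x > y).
First, degree: the shape is more complex than any degree-1 curve, so deg p = 2.
Then, from the axis intercepts and sections: it crosses the x-axis at the gridline x = 0; it meets the y-axis at y = 0 (among the integer gridlines).
Finally, assembling these constraints gives the stated polynomial.

2*x*y - 2*y^2 - x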